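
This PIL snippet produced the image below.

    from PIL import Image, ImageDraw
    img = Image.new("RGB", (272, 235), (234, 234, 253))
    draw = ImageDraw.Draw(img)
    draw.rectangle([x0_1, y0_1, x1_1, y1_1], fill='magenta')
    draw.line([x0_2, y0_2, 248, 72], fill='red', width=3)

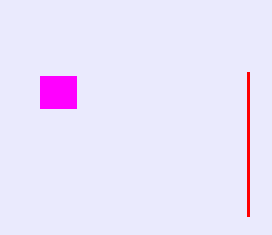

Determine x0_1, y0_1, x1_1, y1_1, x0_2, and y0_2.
x0_1 = 40, y0_1 = 76, x1_1 = 76, y1_1 = 108, x0_2 = 248, y0_2 = 216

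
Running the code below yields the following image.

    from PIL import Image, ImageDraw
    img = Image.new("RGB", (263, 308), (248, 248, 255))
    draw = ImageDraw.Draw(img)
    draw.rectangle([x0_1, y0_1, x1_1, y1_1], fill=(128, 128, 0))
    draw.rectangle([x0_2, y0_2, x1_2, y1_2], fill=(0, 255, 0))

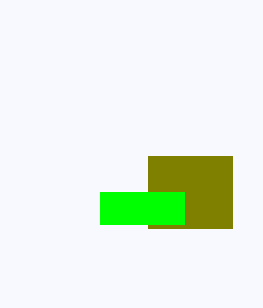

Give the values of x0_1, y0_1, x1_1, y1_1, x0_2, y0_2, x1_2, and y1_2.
x0_1 = 148
y0_1 = 156
x1_1 = 232
y1_1 = 228
x0_2 = 100
y0_2 = 192
x1_2 = 184
y1_2 = 224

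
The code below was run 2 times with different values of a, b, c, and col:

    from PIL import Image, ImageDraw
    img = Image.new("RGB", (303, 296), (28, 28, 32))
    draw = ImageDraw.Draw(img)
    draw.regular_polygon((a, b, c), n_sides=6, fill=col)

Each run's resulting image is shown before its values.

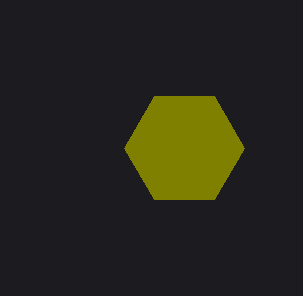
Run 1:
a = 184, b = 148, c = 60, col = 'olive'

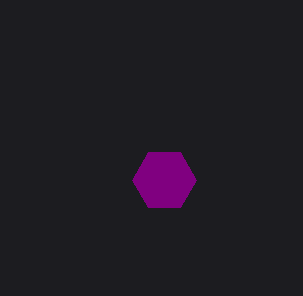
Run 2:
a = 164; b = 180; c = 32; col = 'purple'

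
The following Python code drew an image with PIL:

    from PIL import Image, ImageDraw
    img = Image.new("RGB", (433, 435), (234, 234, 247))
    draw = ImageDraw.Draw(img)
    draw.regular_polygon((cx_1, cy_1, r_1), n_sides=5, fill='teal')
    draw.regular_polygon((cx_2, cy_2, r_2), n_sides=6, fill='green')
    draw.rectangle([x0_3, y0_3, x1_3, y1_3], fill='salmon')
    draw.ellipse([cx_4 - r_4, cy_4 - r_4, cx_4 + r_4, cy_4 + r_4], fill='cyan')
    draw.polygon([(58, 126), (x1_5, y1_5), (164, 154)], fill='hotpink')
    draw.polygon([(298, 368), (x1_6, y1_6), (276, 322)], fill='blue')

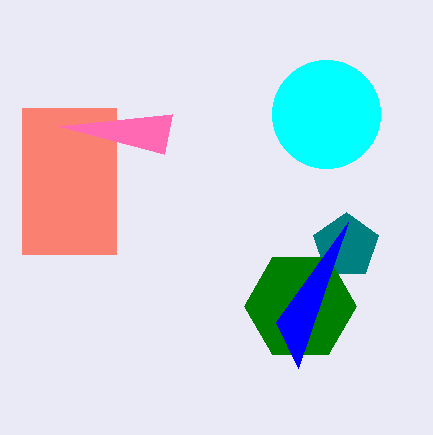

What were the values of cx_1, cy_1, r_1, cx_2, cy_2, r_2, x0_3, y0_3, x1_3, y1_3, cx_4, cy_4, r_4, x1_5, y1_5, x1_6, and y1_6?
cx_1 = 346
cy_1 = 246
r_1 = 34
cx_2 = 300
cy_2 = 306
r_2 = 56
x0_3 = 22
y0_3 = 108
x1_3 = 116
y1_3 = 254
cx_4 = 326
cy_4 = 114
r_4 = 54
x1_5 = 172
y1_5 = 114
x1_6 = 348
y1_6 = 222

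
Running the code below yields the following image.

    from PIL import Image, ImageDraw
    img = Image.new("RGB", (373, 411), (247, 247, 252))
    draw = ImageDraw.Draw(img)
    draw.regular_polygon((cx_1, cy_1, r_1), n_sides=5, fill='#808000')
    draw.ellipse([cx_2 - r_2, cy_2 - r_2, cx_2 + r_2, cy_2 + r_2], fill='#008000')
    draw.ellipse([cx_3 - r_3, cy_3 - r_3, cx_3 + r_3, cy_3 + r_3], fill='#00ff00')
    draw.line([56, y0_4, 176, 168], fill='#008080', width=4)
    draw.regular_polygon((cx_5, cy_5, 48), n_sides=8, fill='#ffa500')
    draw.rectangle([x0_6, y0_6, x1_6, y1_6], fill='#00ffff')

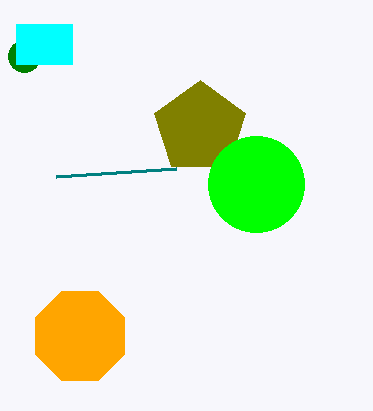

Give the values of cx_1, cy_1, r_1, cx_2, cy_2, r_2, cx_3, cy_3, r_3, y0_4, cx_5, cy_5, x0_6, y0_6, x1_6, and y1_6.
cx_1 = 200
cy_1 = 128
r_1 = 48
cx_2 = 24
cy_2 = 56
r_2 = 16
cx_3 = 256
cy_3 = 184
r_3 = 48
y0_4 = 176
cx_5 = 80
cy_5 = 336
x0_6 = 16
y0_6 = 24
x1_6 = 72
y1_6 = 64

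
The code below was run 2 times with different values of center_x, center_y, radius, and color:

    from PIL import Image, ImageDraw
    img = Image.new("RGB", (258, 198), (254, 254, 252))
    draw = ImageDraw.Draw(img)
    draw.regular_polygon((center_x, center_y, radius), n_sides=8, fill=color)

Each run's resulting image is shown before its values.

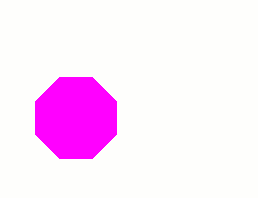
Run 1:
center_x = 76; center_y = 118; radius = 44; color = 'magenta'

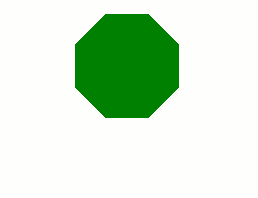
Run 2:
center_x = 127, center_y = 66, radius = 56, color = 'green'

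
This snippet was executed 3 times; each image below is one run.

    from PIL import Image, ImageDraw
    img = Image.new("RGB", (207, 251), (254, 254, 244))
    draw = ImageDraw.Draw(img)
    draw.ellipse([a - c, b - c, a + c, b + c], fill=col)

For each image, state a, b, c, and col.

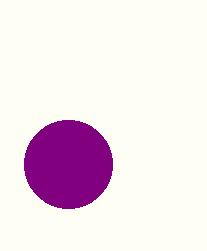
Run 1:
a = 68
b = 164
c = 44
col = 'purple'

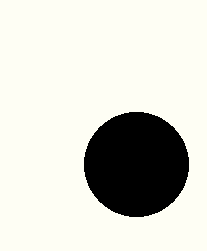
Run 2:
a = 136; b = 164; c = 52; col = 'black'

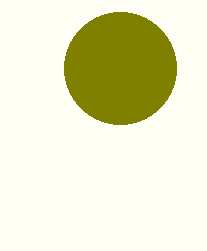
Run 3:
a = 120
b = 68
c = 56
col = 'olive'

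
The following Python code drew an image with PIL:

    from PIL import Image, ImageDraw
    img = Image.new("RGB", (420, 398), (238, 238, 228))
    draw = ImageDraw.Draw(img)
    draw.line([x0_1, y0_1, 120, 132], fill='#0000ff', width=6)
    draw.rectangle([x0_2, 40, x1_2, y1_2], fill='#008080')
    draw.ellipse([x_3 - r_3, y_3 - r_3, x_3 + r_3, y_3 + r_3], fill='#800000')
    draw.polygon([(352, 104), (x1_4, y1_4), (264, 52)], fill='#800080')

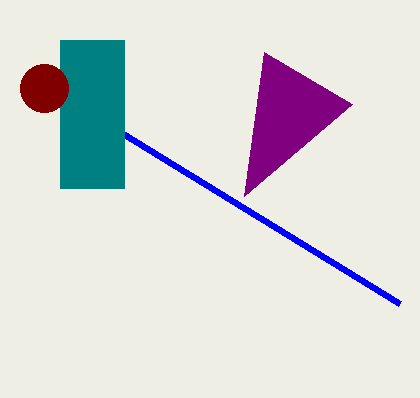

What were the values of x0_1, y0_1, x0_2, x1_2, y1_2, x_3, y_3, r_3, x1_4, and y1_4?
x0_1 = 400
y0_1 = 304
x0_2 = 60
x1_2 = 124
y1_2 = 188
x_3 = 44
y_3 = 88
r_3 = 24
x1_4 = 244
y1_4 = 196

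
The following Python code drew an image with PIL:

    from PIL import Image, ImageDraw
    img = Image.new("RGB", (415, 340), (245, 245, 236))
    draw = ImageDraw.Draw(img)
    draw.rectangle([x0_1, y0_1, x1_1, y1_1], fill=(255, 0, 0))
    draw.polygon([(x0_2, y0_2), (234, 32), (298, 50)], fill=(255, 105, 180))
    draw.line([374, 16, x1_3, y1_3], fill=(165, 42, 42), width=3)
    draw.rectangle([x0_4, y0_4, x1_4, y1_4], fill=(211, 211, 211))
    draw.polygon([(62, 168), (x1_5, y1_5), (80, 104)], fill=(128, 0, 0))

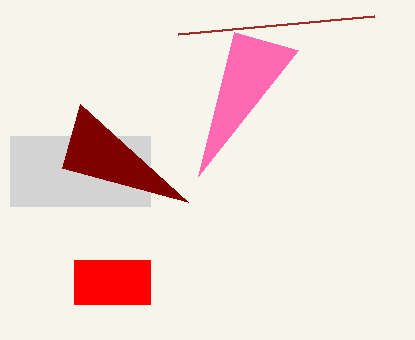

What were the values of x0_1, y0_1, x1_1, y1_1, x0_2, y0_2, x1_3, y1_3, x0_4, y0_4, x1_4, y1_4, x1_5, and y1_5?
x0_1 = 74
y0_1 = 260
x1_1 = 150
y1_1 = 304
x0_2 = 198
y0_2 = 176
x1_3 = 178
y1_3 = 34
x0_4 = 10
y0_4 = 136
x1_4 = 150
y1_4 = 206
x1_5 = 188
y1_5 = 202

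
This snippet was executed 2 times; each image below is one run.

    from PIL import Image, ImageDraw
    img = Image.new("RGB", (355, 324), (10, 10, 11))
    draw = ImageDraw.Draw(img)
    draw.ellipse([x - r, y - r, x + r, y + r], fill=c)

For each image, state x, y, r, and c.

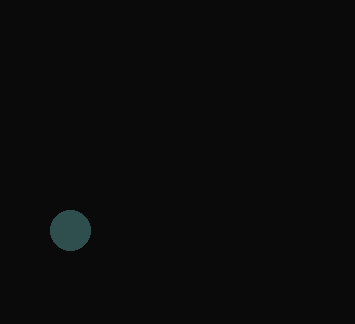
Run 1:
x = 70; y = 230; r = 20; c = 'darkslategray'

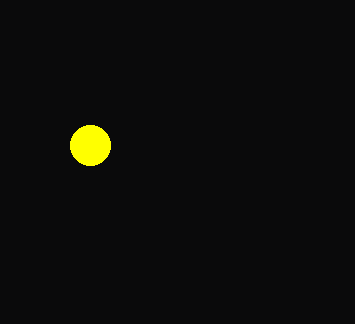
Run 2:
x = 90
y = 145
r = 20
c = 'yellow'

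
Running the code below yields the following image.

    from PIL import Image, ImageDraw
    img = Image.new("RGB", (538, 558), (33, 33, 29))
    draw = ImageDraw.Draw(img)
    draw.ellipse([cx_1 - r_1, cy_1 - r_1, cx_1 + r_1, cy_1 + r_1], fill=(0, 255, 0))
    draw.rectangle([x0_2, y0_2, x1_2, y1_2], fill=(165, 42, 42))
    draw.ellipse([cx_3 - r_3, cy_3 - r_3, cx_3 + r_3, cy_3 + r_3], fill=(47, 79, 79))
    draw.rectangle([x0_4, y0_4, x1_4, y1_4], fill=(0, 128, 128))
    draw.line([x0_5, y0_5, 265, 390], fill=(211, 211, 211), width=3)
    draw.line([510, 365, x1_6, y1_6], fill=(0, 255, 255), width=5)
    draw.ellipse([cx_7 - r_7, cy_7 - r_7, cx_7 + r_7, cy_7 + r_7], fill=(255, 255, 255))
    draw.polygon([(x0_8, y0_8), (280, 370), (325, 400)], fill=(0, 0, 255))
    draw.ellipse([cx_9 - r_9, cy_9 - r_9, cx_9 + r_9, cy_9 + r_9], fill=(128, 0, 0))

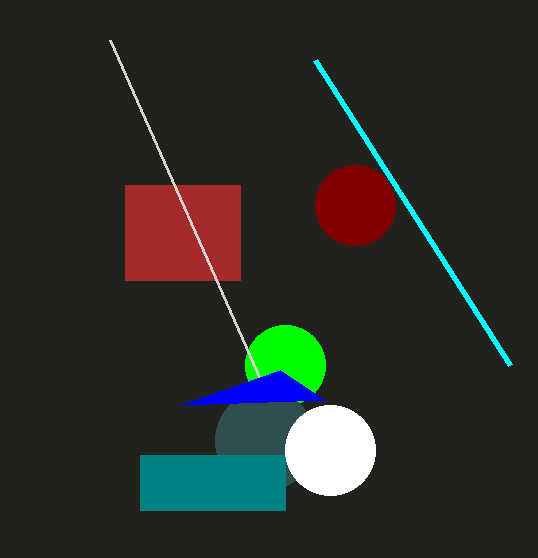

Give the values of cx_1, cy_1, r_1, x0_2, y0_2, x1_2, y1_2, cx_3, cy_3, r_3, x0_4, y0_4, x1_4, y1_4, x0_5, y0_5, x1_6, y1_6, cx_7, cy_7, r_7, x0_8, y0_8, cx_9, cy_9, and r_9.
cx_1 = 285; cy_1 = 365; r_1 = 40; x0_2 = 125; y0_2 = 185; x1_2 = 240; y1_2 = 280; cx_3 = 265; cy_3 = 440; r_3 = 50; x0_4 = 140; y0_4 = 455; x1_4 = 285; y1_4 = 510; x0_5 = 110; y0_5 = 40; x1_6 = 315; y1_6 = 60; cx_7 = 330; cy_7 = 450; r_7 = 45; x0_8 = 180; y0_8 = 405; cx_9 = 355; cy_9 = 205; r_9 = 40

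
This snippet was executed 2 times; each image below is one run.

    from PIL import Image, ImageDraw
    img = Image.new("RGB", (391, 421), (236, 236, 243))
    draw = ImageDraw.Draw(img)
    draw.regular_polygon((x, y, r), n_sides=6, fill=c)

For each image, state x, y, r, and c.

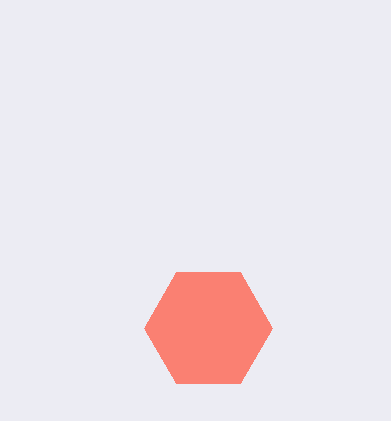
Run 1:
x = 208
y = 328
r = 64
c = 'salmon'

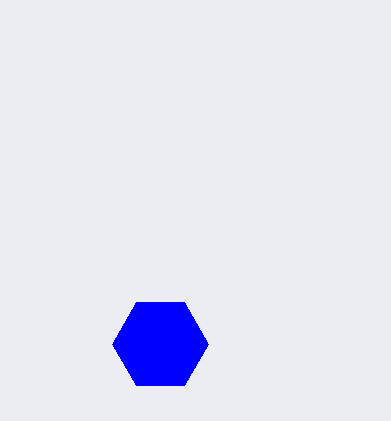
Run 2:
x = 160
y = 344
r = 48
c = 'blue'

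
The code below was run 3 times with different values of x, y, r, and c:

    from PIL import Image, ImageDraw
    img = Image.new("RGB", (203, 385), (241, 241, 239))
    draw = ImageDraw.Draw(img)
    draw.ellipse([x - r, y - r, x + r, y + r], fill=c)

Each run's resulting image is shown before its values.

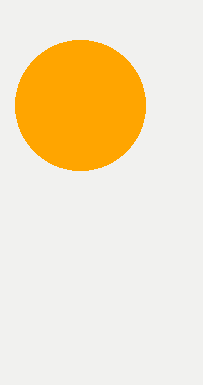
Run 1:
x = 80; y = 105; r = 65; c = 'orange'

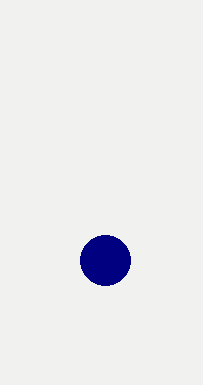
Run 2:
x = 105
y = 260
r = 25
c = 'navy'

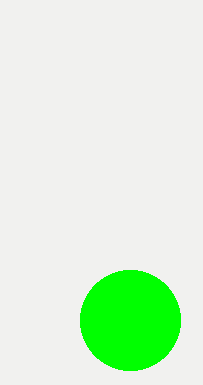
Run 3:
x = 130; y = 320; r = 50; c = 'lime'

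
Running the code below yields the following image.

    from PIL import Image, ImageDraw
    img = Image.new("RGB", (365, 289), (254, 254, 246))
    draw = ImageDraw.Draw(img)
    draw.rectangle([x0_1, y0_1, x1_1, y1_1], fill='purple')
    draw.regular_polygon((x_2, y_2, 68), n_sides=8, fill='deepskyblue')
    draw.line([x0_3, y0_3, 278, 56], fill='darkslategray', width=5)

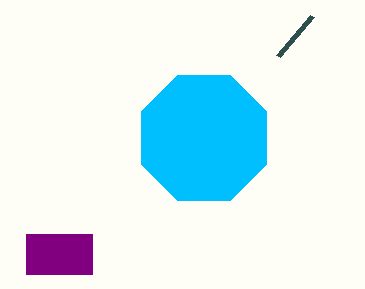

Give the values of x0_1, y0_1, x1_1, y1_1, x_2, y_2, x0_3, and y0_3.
x0_1 = 26; y0_1 = 234; x1_1 = 92; y1_1 = 274; x_2 = 204; y_2 = 138; x0_3 = 312; y0_3 = 16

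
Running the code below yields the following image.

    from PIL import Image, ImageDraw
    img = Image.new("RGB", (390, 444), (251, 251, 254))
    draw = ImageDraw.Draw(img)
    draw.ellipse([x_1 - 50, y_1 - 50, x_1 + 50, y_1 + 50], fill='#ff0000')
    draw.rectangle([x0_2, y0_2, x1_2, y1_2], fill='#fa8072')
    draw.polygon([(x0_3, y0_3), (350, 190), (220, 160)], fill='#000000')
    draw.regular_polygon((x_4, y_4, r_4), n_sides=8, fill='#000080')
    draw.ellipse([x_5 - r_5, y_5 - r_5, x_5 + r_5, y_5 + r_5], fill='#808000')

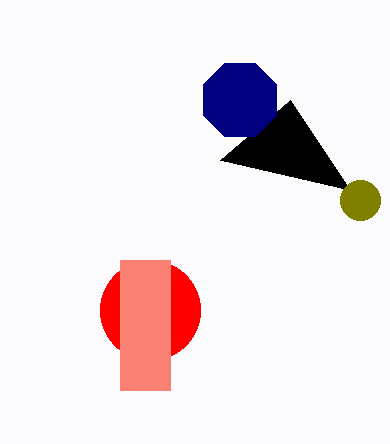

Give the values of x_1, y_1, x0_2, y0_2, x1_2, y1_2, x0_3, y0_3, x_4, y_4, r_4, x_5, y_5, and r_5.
x_1 = 150
y_1 = 310
x0_2 = 120
y0_2 = 260
x1_2 = 170
y1_2 = 390
x0_3 = 290
y0_3 = 100
x_4 = 240
y_4 = 100
r_4 = 40
x_5 = 360
y_5 = 200
r_5 = 20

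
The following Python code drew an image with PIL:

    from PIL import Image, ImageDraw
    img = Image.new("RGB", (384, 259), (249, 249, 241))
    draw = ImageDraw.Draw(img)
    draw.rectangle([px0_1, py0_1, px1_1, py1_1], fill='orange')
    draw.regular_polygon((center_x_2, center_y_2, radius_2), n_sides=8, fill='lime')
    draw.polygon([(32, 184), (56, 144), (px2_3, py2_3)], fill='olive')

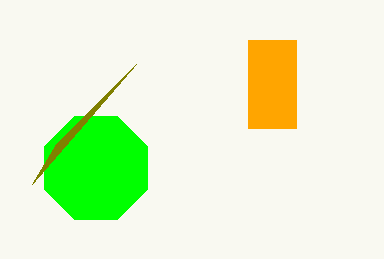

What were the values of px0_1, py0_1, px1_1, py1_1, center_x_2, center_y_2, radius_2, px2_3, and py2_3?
px0_1 = 248, py0_1 = 40, px1_1 = 296, py1_1 = 128, center_x_2 = 96, center_y_2 = 168, radius_2 = 56, px2_3 = 136, py2_3 = 64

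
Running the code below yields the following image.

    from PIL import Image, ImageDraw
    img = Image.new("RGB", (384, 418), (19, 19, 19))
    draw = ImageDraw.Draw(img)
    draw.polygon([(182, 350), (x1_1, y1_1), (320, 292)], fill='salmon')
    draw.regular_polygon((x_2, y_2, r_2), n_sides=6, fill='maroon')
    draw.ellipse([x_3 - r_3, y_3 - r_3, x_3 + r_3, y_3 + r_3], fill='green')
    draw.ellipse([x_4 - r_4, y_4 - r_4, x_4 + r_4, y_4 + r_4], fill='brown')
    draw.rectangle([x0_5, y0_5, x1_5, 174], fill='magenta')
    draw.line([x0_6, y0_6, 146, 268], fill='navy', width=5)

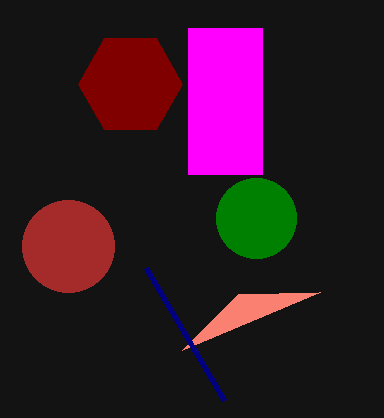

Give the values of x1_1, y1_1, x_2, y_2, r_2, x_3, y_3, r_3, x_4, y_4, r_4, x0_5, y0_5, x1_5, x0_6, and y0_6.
x1_1 = 238; y1_1 = 294; x_2 = 130; y_2 = 84; r_2 = 52; x_3 = 256; y_3 = 218; r_3 = 40; x_4 = 68; y_4 = 246; r_4 = 46; x0_5 = 188; y0_5 = 28; x1_5 = 262; x0_6 = 224; y0_6 = 400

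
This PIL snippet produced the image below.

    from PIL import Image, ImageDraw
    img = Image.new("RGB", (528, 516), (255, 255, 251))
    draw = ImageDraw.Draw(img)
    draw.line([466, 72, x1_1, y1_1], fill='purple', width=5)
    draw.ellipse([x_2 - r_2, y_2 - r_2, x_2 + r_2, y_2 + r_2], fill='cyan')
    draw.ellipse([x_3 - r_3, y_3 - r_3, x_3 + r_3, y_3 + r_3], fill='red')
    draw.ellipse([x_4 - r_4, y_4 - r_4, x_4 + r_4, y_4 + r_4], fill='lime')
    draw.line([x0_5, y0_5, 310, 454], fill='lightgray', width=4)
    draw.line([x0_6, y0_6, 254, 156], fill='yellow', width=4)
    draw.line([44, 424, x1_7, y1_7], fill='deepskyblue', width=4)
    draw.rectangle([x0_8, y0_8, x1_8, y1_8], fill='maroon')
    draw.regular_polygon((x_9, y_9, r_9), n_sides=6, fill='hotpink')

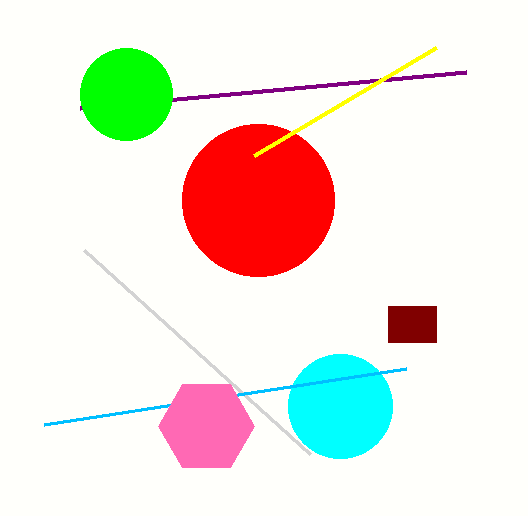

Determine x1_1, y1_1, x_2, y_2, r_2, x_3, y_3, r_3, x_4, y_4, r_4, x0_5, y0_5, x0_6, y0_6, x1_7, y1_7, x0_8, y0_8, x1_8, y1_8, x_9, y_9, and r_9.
x1_1 = 80, y1_1 = 108, x_2 = 340, y_2 = 406, r_2 = 52, x_3 = 258, y_3 = 200, r_3 = 76, x_4 = 126, y_4 = 94, r_4 = 46, x0_5 = 84, y0_5 = 250, x0_6 = 436, y0_6 = 48, x1_7 = 406, y1_7 = 368, x0_8 = 388, y0_8 = 306, x1_8 = 436, y1_8 = 342, x_9 = 206, y_9 = 426, r_9 = 48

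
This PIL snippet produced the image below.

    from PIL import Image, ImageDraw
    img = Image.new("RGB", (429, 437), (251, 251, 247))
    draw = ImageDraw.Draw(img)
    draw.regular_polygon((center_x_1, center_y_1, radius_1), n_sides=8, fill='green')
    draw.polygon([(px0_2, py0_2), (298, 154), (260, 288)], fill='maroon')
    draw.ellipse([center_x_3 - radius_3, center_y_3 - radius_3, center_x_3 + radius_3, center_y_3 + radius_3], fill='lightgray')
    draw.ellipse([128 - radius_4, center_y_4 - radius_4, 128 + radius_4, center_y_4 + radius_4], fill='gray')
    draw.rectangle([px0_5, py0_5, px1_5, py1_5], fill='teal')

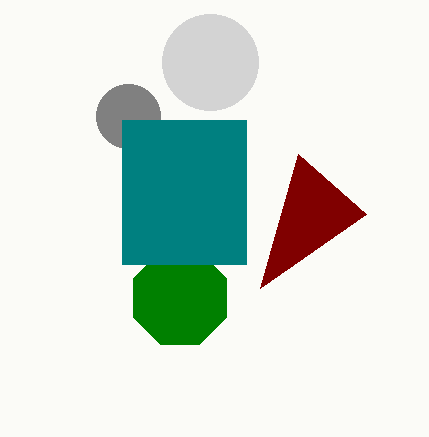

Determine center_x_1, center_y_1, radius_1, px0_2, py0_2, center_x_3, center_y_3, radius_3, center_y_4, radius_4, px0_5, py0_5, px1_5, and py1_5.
center_x_1 = 180, center_y_1 = 298, radius_1 = 50, px0_2 = 366, py0_2 = 214, center_x_3 = 210, center_y_3 = 62, radius_3 = 48, center_y_4 = 116, radius_4 = 32, px0_5 = 122, py0_5 = 120, px1_5 = 246, py1_5 = 264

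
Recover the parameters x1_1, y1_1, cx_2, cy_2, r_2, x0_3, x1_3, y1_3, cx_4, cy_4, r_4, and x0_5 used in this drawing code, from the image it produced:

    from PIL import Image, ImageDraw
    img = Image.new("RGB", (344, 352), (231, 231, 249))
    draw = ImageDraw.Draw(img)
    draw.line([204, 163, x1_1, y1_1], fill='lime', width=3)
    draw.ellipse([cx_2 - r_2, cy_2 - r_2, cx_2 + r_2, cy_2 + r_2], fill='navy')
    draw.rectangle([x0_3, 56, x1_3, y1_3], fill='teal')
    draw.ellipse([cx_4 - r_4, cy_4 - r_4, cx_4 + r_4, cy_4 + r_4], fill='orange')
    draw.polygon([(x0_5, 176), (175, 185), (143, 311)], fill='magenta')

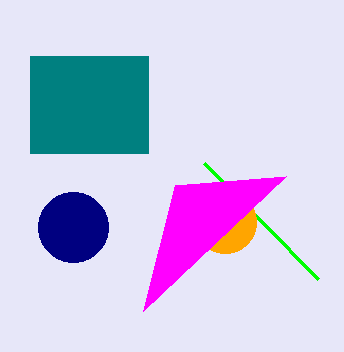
x1_1 = 318, y1_1 = 279, cx_2 = 73, cy_2 = 227, r_2 = 35, x0_3 = 30, x1_3 = 148, y1_3 = 153, cx_4 = 225, cy_4 = 222, r_4 = 31, x0_5 = 286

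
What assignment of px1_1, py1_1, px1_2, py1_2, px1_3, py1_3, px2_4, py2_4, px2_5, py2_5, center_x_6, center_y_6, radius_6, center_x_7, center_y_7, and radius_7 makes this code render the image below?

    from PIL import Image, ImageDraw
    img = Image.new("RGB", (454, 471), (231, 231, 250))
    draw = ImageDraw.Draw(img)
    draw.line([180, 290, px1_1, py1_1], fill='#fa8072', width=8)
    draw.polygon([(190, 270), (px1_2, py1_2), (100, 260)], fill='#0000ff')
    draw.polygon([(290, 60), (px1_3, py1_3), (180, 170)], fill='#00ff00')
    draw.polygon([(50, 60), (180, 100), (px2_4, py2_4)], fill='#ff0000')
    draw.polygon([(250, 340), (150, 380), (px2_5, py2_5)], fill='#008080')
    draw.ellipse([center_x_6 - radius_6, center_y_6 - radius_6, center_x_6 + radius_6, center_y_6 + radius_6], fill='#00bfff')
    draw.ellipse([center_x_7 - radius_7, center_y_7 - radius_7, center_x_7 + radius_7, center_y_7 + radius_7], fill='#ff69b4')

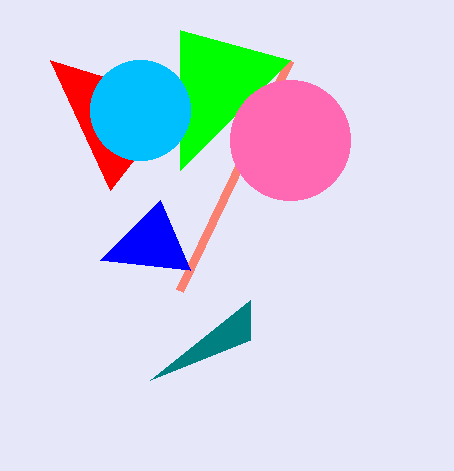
px1_1 = 290; py1_1 = 60; px1_2 = 160; py1_2 = 200; px1_3 = 180; py1_3 = 30; px2_4 = 110; py2_4 = 190; px2_5 = 250; py2_5 = 300; center_x_6 = 140; center_y_6 = 110; radius_6 = 50; center_x_7 = 290; center_y_7 = 140; radius_7 = 60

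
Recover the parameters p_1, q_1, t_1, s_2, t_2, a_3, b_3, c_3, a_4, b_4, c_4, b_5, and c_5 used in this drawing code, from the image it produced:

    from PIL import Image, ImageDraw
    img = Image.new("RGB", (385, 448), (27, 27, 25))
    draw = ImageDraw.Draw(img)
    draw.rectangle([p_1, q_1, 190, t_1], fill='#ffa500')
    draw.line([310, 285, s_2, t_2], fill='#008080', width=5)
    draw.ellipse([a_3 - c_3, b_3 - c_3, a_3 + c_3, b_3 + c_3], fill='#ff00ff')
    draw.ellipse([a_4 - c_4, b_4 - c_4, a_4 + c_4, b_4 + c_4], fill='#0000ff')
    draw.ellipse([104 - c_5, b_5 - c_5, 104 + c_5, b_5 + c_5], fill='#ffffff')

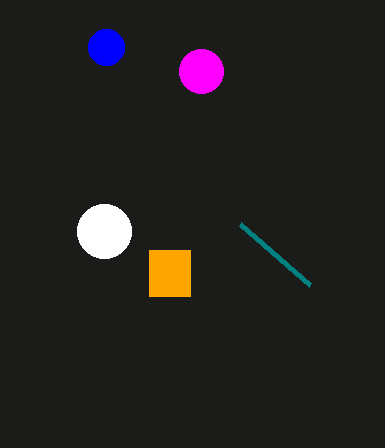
p_1 = 149; q_1 = 250; t_1 = 296; s_2 = 240; t_2 = 224; a_3 = 201; b_3 = 71; c_3 = 22; a_4 = 106; b_4 = 47; c_4 = 18; b_5 = 231; c_5 = 27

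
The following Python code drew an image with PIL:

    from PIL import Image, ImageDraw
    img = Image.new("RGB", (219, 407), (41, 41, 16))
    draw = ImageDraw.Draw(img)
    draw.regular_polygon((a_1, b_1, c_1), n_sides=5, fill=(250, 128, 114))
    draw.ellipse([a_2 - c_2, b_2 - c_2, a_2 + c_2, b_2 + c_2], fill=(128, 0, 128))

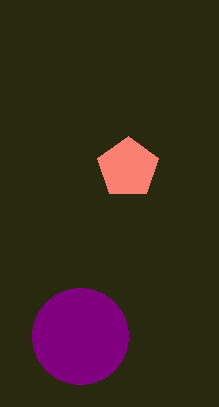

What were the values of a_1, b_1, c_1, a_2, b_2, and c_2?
a_1 = 128
b_1 = 168
c_1 = 32
a_2 = 80
b_2 = 336
c_2 = 48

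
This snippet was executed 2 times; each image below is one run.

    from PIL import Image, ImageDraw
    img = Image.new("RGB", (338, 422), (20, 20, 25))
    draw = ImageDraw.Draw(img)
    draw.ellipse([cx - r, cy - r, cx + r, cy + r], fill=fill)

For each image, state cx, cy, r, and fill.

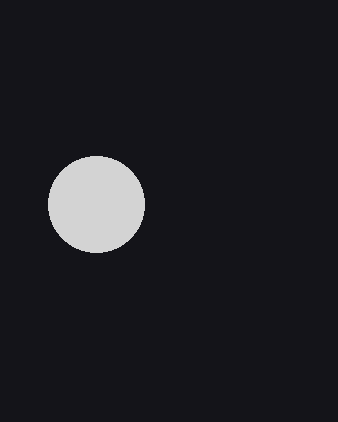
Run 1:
cx = 96; cy = 204; r = 48; fill = 'lightgray'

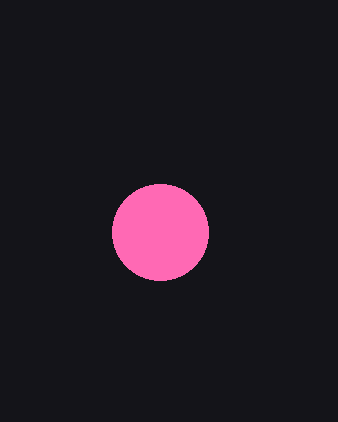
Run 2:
cx = 160
cy = 232
r = 48
fill = 'hotpink'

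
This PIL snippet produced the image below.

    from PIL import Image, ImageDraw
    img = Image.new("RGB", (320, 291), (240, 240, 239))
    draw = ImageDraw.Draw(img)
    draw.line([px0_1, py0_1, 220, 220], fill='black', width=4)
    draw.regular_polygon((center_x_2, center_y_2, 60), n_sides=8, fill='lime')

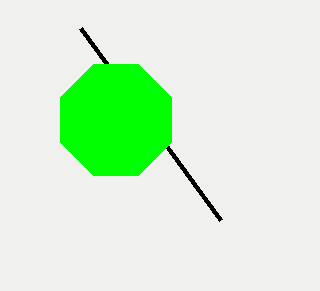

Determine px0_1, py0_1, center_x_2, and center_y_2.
px0_1 = 80, py0_1 = 28, center_x_2 = 116, center_y_2 = 120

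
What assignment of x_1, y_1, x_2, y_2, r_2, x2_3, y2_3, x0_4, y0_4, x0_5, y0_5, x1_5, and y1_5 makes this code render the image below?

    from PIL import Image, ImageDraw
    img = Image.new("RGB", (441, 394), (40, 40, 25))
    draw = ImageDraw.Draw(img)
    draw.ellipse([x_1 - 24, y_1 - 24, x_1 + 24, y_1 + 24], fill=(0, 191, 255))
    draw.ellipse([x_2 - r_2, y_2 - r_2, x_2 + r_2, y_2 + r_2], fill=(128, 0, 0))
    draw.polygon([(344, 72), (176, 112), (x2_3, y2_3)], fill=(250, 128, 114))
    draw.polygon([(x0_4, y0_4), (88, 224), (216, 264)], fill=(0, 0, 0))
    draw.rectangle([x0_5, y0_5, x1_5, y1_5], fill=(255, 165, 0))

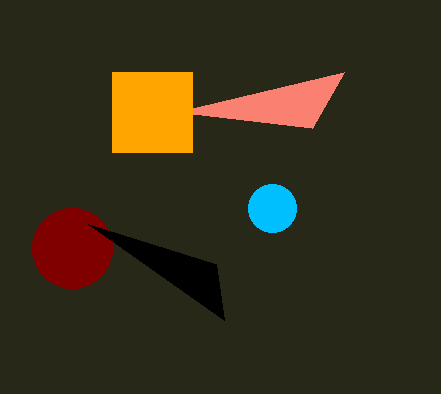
x_1 = 272; y_1 = 208; x_2 = 72; y_2 = 248; r_2 = 40; x2_3 = 312; y2_3 = 128; x0_4 = 224; y0_4 = 320; x0_5 = 112; y0_5 = 72; x1_5 = 192; y1_5 = 152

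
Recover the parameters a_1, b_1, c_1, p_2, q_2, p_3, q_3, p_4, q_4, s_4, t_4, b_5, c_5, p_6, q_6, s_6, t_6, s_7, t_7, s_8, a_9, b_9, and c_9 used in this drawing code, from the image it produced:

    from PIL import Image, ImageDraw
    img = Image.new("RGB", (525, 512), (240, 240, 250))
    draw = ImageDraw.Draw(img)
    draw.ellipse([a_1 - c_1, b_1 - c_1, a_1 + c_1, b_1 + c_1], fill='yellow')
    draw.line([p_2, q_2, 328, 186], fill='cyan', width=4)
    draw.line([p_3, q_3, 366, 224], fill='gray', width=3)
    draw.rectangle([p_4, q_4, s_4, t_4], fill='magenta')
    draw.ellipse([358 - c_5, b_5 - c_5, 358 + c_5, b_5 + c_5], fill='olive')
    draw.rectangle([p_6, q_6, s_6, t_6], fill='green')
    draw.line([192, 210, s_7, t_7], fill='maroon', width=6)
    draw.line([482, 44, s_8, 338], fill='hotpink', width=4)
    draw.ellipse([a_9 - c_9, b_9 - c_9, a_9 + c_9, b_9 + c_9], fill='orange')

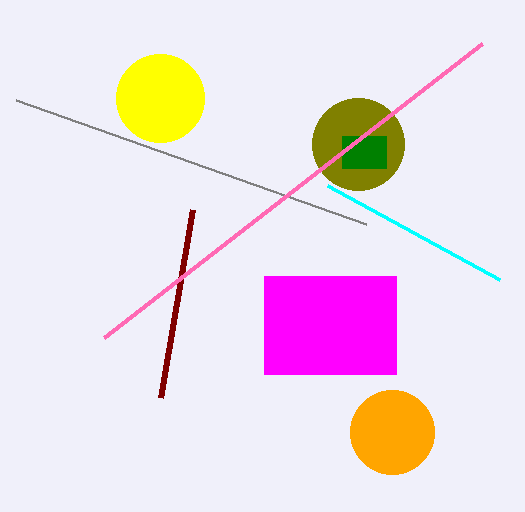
a_1 = 160
b_1 = 98
c_1 = 44
p_2 = 500
q_2 = 280
p_3 = 16
q_3 = 100
p_4 = 264
q_4 = 276
s_4 = 396
t_4 = 374
b_5 = 144
c_5 = 46
p_6 = 342
q_6 = 136
s_6 = 386
t_6 = 168
s_7 = 160
t_7 = 398
s_8 = 104
a_9 = 392
b_9 = 432
c_9 = 42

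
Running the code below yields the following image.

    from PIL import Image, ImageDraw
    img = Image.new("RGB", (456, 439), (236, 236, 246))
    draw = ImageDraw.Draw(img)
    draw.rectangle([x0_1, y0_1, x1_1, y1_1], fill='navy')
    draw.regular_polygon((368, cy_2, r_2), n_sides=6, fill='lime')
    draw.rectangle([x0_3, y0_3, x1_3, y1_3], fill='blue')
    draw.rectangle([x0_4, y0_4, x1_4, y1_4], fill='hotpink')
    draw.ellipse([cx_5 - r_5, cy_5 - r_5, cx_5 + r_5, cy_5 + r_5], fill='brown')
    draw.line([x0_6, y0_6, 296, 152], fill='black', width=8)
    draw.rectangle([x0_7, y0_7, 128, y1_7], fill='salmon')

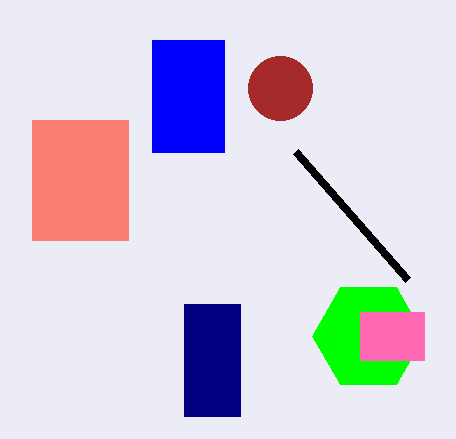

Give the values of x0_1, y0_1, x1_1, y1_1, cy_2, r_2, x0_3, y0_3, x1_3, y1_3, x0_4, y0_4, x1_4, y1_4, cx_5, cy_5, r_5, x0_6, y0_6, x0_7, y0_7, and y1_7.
x0_1 = 184; y0_1 = 304; x1_1 = 240; y1_1 = 416; cy_2 = 336; r_2 = 56; x0_3 = 152; y0_3 = 40; x1_3 = 224; y1_3 = 152; x0_4 = 360; y0_4 = 312; x1_4 = 424; y1_4 = 360; cx_5 = 280; cy_5 = 88; r_5 = 32; x0_6 = 408; y0_6 = 280; x0_7 = 32; y0_7 = 120; y1_7 = 240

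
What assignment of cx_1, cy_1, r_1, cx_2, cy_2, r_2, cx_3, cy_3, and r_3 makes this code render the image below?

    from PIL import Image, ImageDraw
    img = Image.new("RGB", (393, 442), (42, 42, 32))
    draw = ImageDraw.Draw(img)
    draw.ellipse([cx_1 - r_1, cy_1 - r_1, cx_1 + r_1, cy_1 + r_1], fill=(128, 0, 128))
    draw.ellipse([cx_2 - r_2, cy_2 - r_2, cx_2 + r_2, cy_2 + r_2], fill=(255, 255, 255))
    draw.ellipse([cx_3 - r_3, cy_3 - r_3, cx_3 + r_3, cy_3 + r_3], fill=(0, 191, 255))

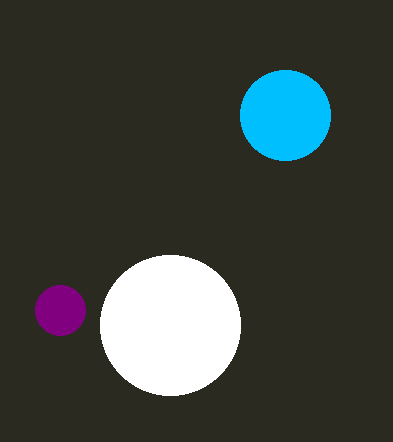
cx_1 = 60; cy_1 = 310; r_1 = 25; cx_2 = 170; cy_2 = 325; r_2 = 70; cx_3 = 285; cy_3 = 115; r_3 = 45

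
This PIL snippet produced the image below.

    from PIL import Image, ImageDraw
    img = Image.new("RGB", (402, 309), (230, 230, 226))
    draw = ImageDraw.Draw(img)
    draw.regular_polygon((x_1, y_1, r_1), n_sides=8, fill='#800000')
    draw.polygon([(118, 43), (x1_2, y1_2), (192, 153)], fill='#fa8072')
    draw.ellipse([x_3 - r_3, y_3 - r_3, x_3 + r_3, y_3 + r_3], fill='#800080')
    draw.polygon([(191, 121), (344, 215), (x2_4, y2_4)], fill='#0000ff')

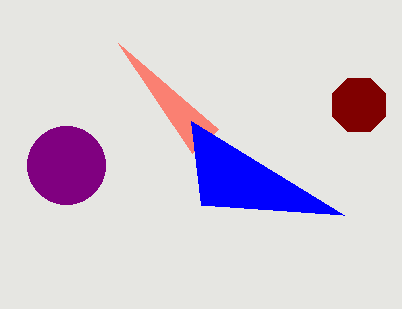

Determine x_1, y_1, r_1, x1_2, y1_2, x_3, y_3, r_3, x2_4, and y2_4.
x_1 = 359; y_1 = 105; r_1 = 29; x1_2 = 218; y1_2 = 129; x_3 = 66; y_3 = 165; r_3 = 39; x2_4 = 201; y2_4 = 205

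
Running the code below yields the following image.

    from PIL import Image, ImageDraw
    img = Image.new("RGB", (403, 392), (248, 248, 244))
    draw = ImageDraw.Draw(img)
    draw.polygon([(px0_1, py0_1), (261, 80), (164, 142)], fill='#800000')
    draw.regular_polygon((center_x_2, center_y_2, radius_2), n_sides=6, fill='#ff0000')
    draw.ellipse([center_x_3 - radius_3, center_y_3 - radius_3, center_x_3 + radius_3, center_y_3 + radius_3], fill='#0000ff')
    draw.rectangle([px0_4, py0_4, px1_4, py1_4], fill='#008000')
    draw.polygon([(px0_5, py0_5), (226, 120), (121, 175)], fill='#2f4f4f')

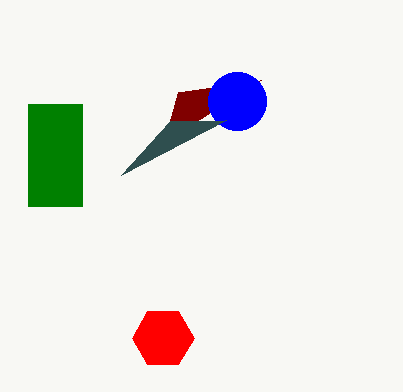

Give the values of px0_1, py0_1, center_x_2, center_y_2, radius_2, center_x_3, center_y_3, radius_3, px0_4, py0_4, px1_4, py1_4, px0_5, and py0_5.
px0_1 = 178
py0_1 = 92
center_x_2 = 163
center_y_2 = 338
radius_2 = 31
center_x_3 = 237
center_y_3 = 101
radius_3 = 29
px0_4 = 28
py0_4 = 104
px1_4 = 82
py1_4 = 206
px0_5 = 170
py0_5 = 121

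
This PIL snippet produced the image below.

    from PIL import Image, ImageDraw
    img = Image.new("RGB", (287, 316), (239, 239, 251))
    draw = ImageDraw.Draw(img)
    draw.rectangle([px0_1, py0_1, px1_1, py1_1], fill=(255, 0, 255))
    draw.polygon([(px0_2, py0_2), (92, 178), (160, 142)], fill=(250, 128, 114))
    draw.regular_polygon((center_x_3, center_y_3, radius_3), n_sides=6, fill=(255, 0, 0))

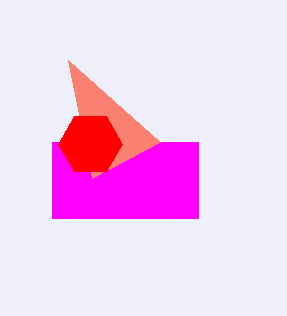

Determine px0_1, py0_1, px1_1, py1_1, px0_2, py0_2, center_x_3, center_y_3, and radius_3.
px0_1 = 52
py0_1 = 142
px1_1 = 198
py1_1 = 218
px0_2 = 68
py0_2 = 60
center_x_3 = 90
center_y_3 = 144
radius_3 = 32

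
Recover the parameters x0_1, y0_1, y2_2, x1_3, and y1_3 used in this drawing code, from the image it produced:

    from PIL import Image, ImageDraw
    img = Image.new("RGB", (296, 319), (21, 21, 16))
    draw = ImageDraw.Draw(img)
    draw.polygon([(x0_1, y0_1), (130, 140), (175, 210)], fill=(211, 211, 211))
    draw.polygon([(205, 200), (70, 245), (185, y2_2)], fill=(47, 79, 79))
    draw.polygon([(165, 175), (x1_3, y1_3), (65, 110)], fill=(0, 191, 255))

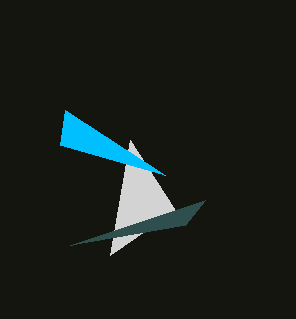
x0_1 = 110; y0_1 = 255; y2_2 = 225; x1_3 = 60; y1_3 = 145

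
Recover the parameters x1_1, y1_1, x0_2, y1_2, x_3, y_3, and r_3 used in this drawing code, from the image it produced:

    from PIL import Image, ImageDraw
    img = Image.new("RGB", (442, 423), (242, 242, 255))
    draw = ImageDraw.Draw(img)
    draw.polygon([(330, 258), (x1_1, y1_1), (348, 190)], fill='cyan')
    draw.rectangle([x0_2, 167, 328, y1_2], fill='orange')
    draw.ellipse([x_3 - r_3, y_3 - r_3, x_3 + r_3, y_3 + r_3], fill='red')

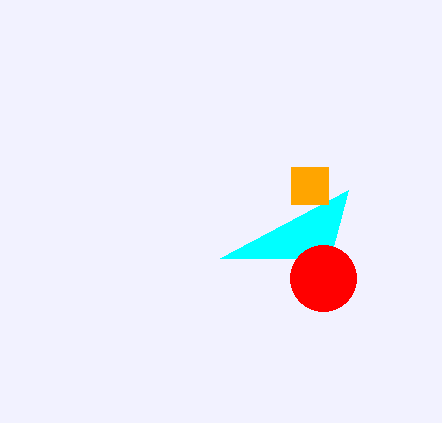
x1_1 = 220; y1_1 = 258; x0_2 = 291; y1_2 = 204; x_3 = 323; y_3 = 278; r_3 = 33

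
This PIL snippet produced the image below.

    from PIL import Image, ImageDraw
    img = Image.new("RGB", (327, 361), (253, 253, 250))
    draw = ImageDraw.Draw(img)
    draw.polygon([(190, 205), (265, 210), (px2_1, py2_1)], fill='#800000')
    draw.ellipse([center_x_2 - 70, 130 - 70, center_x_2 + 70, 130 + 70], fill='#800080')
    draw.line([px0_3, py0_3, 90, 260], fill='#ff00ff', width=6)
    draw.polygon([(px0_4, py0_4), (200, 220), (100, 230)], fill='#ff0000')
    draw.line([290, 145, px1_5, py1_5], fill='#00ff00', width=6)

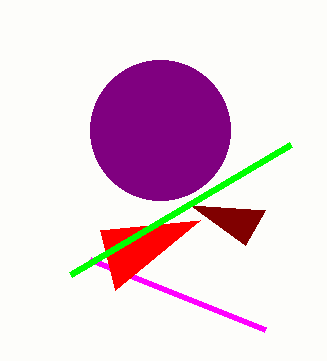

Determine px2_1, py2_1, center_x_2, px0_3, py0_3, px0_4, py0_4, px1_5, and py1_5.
px2_1 = 245
py2_1 = 245
center_x_2 = 160
px0_3 = 265
py0_3 = 330
px0_4 = 115
py0_4 = 290
px1_5 = 70
py1_5 = 275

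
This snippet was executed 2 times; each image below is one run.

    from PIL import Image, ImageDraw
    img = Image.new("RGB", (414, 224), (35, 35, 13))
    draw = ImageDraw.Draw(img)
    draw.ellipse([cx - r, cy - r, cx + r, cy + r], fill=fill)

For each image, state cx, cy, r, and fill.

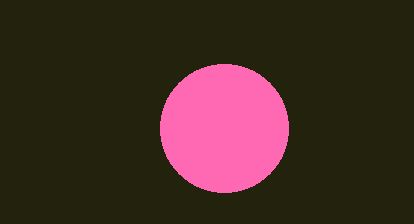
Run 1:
cx = 224
cy = 128
r = 64
fill = 'hotpink'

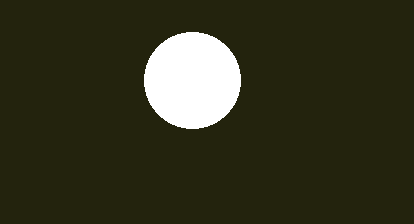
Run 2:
cx = 192, cy = 80, r = 48, fill = 'white'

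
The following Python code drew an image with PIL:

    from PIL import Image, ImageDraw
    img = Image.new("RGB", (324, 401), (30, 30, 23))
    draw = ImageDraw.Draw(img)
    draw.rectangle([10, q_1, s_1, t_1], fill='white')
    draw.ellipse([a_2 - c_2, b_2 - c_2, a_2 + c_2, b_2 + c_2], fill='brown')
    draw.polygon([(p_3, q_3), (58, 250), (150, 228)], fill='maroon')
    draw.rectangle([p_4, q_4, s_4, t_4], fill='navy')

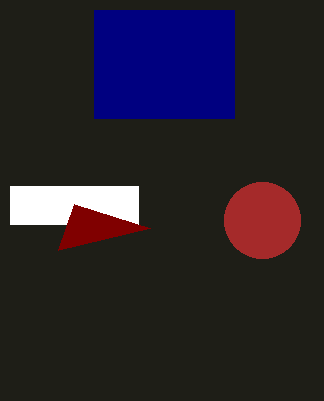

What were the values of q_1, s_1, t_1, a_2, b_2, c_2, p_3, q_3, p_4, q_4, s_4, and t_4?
q_1 = 186, s_1 = 138, t_1 = 224, a_2 = 262, b_2 = 220, c_2 = 38, p_3 = 74, q_3 = 204, p_4 = 94, q_4 = 10, s_4 = 234, t_4 = 118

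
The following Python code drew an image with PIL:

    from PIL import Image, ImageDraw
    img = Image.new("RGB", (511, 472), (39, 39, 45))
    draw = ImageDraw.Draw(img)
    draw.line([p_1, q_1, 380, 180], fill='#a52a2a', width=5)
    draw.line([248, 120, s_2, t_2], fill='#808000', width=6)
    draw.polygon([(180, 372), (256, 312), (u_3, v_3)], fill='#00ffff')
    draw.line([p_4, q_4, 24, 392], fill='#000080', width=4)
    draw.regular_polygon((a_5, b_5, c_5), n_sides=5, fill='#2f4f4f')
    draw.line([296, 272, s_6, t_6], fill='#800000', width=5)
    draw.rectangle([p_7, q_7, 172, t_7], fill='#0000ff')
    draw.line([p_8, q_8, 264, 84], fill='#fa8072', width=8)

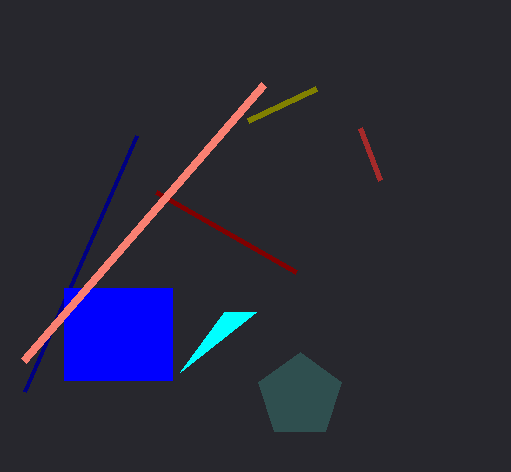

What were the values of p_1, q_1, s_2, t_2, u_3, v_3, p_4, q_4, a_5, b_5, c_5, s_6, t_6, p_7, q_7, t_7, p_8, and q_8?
p_1 = 360, q_1 = 128, s_2 = 316, t_2 = 88, u_3 = 224, v_3 = 312, p_4 = 136, q_4 = 136, a_5 = 300, b_5 = 396, c_5 = 44, s_6 = 156, t_6 = 192, p_7 = 64, q_7 = 288, t_7 = 380, p_8 = 24, q_8 = 360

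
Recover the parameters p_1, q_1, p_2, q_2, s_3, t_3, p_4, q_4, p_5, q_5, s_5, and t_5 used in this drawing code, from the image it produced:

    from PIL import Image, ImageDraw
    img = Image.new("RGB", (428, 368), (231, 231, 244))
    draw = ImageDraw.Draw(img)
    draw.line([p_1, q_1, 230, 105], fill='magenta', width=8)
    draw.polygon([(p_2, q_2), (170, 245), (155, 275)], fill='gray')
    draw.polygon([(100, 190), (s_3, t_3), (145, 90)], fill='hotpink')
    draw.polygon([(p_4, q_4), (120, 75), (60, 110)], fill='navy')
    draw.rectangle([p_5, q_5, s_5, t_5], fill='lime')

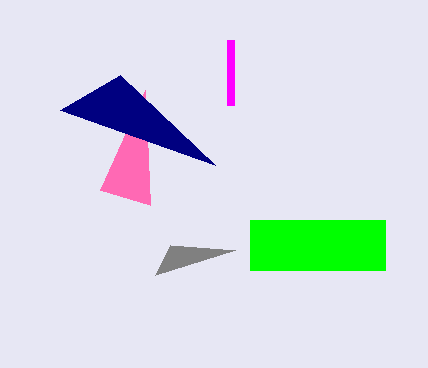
p_1 = 230
q_1 = 40
p_2 = 235
q_2 = 250
s_3 = 150
t_3 = 205
p_4 = 215
q_4 = 165
p_5 = 250
q_5 = 220
s_5 = 385
t_5 = 270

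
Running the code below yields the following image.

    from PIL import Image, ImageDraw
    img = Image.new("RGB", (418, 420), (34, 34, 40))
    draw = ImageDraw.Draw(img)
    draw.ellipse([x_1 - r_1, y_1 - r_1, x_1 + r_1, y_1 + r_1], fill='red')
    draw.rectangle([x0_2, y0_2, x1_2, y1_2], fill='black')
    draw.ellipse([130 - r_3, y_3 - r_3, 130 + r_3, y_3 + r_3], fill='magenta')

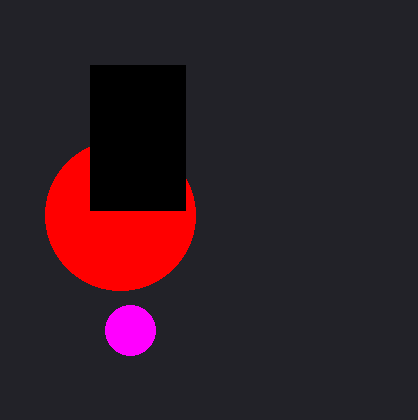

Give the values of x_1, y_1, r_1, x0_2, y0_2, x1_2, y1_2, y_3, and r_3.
x_1 = 120
y_1 = 215
r_1 = 75
x0_2 = 90
y0_2 = 65
x1_2 = 185
y1_2 = 210
y_3 = 330
r_3 = 25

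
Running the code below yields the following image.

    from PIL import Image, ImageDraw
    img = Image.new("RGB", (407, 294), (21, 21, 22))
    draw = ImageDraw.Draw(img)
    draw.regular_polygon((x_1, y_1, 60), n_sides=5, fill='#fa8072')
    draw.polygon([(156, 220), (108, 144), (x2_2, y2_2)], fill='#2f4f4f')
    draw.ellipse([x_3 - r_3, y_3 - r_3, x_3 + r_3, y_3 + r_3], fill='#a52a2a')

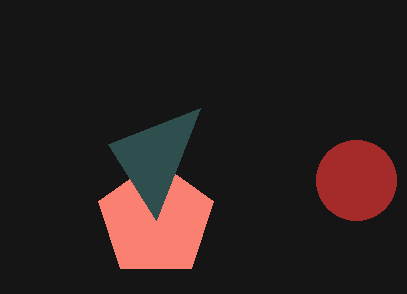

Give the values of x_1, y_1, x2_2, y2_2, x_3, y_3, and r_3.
x_1 = 156; y_1 = 220; x2_2 = 200; y2_2 = 108; x_3 = 356; y_3 = 180; r_3 = 40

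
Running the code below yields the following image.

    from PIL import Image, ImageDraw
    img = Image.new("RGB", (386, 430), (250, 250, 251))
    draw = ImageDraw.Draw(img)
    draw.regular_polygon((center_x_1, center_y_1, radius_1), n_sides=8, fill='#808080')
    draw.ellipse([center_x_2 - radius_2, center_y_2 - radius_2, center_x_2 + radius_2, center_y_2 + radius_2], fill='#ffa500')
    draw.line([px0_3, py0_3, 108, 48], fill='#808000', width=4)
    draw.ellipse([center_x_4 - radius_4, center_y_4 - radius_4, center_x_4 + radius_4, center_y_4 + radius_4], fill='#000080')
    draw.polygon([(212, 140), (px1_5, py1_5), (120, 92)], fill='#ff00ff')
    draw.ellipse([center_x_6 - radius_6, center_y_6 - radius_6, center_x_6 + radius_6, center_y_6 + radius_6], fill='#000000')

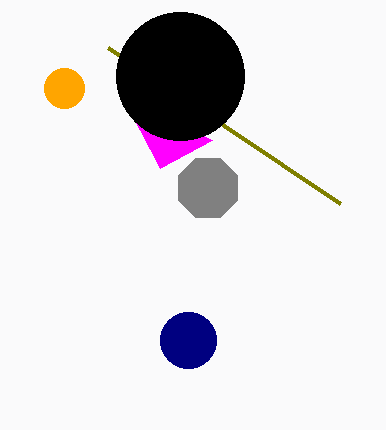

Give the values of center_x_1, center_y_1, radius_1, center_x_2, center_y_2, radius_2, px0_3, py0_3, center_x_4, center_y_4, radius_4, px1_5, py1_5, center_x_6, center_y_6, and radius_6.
center_x_1 = 208; center_y_1 = 188; radius_1 = 32; center_x_2 = 64; center_y_2 = 88; radius_2 = 20; px0_3 = 340; py0_3 = 204; center_x_4 = 188; center_y_4 = 340; radius_4 = 28; px1_5 = 160; py1_5 = 168; center_x_6 = 180; center_y_6 = 76; radius_6 = 64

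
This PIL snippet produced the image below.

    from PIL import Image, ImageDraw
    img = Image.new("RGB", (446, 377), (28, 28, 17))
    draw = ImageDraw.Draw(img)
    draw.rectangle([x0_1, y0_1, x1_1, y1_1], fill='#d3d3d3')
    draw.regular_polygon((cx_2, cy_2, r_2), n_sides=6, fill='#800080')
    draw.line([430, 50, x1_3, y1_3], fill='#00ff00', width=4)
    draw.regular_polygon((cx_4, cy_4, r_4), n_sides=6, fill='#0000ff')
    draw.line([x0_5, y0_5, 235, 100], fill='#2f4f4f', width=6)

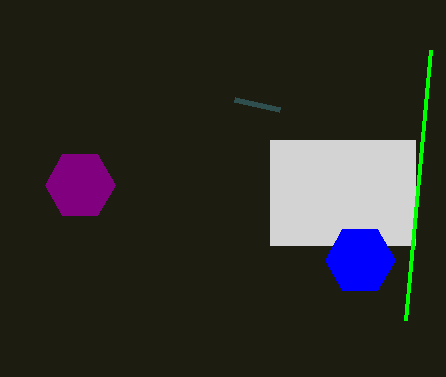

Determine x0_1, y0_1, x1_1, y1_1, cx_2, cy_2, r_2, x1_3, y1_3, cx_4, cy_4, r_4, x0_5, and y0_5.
x0_1 = 270, y0_1 = 140, x1_1 = 415, y1_1 = 245, cx_2 = 80, cy_2 = 185, r_2 = 35, x1_3 = 405, y1_3 = 320, cx_4 = 360, cy_4 = 260, r_4 = 35, x0_5 = 280, y0_5 = 110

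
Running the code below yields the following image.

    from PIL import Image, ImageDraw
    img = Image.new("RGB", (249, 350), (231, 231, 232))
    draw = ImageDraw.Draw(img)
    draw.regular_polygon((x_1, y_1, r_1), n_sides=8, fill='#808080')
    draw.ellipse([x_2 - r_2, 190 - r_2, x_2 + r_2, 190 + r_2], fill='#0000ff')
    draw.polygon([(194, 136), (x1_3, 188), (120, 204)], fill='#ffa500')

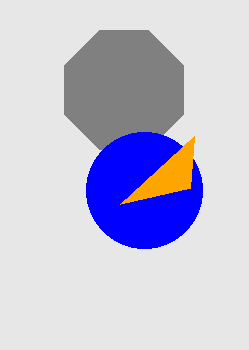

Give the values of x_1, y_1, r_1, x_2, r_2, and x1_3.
x_1 = 124, y_1 = 90, r_1 = 64, x_2 = 144, r_2 = 58, x1_3 = 190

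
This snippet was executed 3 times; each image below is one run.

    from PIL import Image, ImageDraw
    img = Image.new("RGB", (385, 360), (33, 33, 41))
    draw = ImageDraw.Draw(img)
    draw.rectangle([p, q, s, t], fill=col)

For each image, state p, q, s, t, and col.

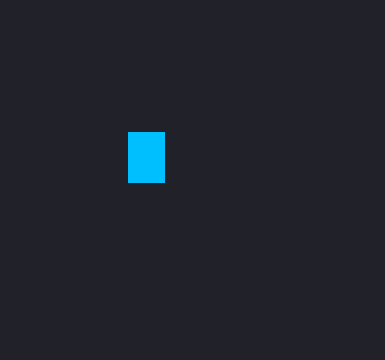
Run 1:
p = 128; q = 132; s = 164; t = 182; col = 'deepskyblue'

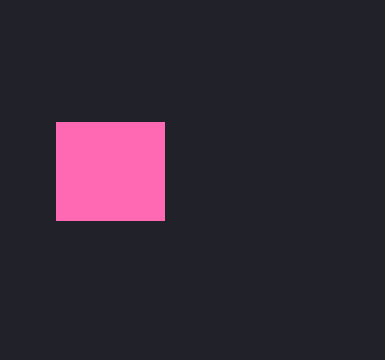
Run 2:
p = 56; q = 122; s = 164; t = 220; col = 'hotpink'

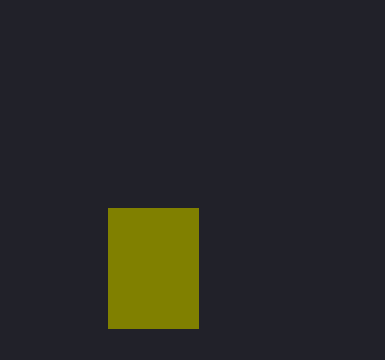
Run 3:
p = 108
q = 208
s = 198
t = 328
col = 'olive'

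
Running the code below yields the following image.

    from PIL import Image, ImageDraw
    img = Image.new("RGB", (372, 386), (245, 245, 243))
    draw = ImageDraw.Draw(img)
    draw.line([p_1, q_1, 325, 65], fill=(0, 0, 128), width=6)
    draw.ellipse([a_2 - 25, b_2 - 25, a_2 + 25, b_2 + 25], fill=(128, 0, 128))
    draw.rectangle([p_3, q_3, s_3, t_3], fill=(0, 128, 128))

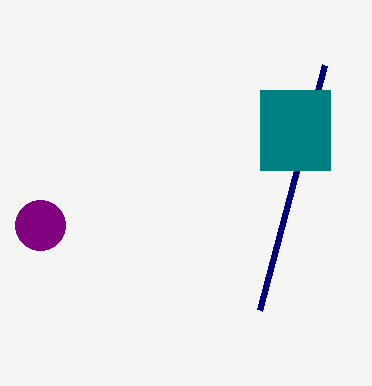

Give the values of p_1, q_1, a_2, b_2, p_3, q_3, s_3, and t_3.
p_1 = 260; q_1 = 310; a_2 = 40; b_2 = 225; p_3 = 260; q_3 = 90; s_3 = 330; t_3 = 170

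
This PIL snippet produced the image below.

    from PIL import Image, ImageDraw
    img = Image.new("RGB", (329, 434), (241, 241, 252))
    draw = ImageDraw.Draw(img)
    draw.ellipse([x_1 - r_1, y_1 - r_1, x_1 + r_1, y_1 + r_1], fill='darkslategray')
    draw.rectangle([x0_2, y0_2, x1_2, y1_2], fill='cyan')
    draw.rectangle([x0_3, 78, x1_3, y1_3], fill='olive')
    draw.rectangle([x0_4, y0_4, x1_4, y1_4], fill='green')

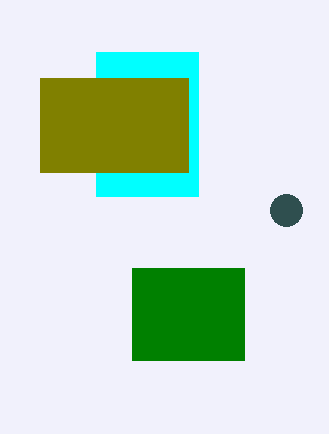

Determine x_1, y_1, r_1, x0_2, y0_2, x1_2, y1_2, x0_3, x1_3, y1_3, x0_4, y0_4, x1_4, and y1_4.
x_1 = 286; y_1 = 210; r_1 = 16; x0_2 = 96; y0_2 = 52; x1_2 = 198; y1_2 = 196; x0_3 = 40; x1_3 = 188; y1_3 = 172; x0_4 = 132; y0_4 = 268; x1_4 = 244; y1_4 = 360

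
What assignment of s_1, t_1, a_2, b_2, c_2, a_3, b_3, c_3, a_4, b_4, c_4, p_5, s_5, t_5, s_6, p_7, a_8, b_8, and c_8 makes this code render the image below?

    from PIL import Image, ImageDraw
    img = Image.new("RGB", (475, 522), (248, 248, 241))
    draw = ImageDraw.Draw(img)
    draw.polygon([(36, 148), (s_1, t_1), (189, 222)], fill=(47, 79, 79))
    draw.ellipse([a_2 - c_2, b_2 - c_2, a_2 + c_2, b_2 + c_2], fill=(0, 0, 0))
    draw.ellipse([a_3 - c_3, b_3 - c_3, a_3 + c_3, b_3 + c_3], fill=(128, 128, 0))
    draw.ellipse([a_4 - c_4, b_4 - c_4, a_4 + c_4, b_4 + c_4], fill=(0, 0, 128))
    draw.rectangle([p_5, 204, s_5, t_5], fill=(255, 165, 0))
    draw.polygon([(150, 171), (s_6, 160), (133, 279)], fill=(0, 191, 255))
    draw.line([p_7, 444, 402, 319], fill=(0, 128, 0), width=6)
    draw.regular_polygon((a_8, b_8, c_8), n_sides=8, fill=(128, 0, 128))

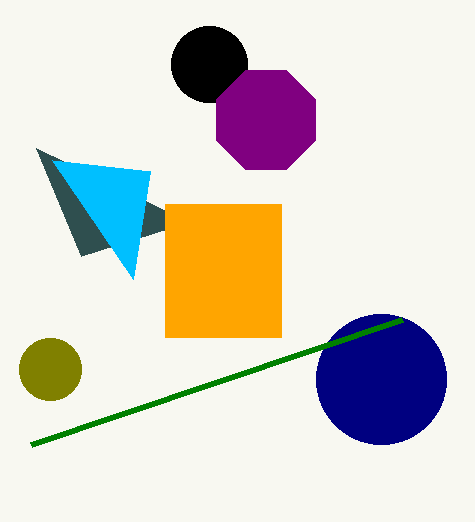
s_1 = 81
t_1 = 256
a_2 = 209
b_2 = 64
c_2 = 38
a_3 = 50
b_3 = 369
c_3 = 31
a_4 = 381
b_4 = 379
c_4 = 65
p_5 = 165
s_5 = 281
t_5 = 337
s_6 = 52
p_7 = 31
a_8 = 266
b_8 = 120
c_8 = 54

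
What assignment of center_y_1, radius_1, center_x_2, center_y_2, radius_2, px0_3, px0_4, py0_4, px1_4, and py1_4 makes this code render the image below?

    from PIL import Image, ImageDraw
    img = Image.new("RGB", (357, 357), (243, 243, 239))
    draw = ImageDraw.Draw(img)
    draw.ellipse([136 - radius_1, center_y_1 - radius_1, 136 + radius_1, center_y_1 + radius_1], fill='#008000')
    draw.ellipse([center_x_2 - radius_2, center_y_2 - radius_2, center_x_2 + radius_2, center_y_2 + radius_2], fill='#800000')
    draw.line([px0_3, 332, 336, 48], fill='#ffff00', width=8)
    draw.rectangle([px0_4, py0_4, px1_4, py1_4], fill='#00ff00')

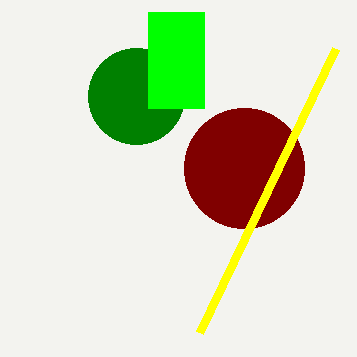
center_y_1 = 96, radius_1 = 48, center_x_2 = 244, center_y_2 = 168, radius_2 = 60, px0_3 = 200, px0_4 = 148, py0_4 = 12, px1_4 = 204, py1_4 = 108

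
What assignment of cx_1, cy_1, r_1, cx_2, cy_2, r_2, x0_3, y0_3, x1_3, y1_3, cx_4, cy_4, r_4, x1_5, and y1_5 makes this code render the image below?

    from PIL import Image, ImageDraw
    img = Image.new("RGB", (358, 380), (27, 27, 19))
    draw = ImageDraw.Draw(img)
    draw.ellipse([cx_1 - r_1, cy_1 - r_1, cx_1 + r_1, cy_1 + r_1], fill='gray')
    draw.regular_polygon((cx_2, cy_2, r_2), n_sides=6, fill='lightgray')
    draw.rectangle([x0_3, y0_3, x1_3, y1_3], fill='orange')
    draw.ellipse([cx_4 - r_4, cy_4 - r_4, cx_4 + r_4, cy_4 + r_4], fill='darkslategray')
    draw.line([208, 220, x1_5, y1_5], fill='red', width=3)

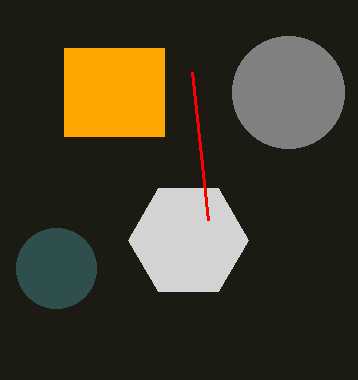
cx_1 = 288, cy_1 = 92, r_1 = 56, cx_2 = 188, cy_2 = 240, r_2 = 60, x0_3 = 64, y0_3 = 48, x1_3 = 164, y1_3 = 136, cx_4 = 56, cy_4 = 268, r_4 = 40, x1_5 = 192, y1_5 = 72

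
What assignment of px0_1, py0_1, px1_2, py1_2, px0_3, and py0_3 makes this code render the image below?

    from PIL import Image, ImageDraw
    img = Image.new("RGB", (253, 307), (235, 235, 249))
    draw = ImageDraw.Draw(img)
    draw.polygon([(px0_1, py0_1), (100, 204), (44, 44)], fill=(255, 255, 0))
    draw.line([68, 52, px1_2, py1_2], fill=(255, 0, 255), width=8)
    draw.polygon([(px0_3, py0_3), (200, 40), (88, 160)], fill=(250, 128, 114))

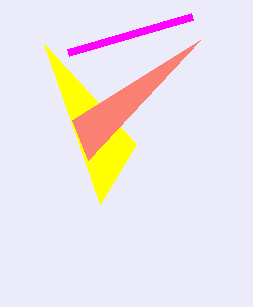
px0_1 = 136
py0_1 = 144
px1_2 = 192
py1_2 = 16
px0_3 = 72
py0_3 = 120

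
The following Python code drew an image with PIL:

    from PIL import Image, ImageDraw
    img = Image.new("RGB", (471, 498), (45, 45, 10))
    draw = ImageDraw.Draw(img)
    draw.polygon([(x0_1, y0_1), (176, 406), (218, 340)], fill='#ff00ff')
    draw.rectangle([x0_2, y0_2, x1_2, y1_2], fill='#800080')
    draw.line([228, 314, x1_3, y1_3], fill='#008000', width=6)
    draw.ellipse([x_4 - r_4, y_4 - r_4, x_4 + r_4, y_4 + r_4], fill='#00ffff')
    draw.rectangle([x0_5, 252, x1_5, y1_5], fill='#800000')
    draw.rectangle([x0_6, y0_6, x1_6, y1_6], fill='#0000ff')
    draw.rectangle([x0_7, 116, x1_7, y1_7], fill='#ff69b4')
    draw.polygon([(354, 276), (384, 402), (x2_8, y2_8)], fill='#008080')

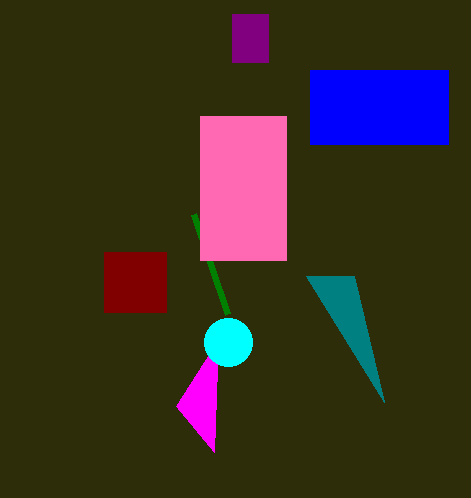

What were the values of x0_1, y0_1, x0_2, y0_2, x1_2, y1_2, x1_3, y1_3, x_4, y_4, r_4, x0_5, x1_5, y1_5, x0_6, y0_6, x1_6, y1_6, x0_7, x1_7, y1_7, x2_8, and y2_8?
x0_1 = 214; y0_1 = 452; x0_2 = 232; y0_2 = 14; x1_2 = 268; y1_2 = 62; x1_3 = 194; y1_3 = 214; x_4 = 228; y_4 = 342; r_4 = 24; x0_5 = 104; x1_5 = 166; y1_5 = 312; x0_6 = 310; y0_6 = 70; x1_6 = 448; y1_6 = 144; x0_7 = 200; x1_7 = 286; y1_7 = 260; x2_8 = 306; y2_8 = 276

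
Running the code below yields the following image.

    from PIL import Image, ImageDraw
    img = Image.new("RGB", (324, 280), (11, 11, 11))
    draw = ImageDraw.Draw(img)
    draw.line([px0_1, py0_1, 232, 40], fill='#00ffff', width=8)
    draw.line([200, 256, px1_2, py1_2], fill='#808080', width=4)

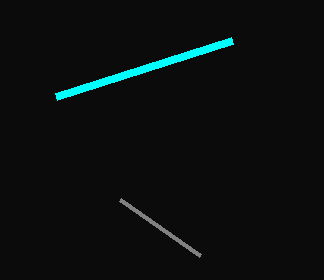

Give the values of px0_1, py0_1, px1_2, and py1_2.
px0_1 = 56
py0_1 = 96
px1_2 = 120
py1_2 = 200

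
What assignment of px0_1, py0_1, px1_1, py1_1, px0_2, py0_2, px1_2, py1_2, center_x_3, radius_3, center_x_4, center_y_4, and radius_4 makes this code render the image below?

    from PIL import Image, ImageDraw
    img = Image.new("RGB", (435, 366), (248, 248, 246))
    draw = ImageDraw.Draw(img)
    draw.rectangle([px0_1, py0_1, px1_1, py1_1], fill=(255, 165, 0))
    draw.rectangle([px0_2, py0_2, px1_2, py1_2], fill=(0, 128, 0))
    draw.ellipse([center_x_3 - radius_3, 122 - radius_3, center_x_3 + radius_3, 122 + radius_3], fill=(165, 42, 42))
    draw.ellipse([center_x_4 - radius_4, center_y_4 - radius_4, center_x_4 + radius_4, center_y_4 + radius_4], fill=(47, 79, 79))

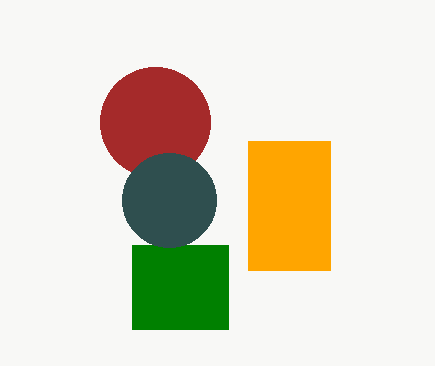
px0_1 = 248
py0_1 = 141
px1_1 = 330
py1_1 = 270
px0_2 = 132
py0_2 = 245
px1_2 = 228
py1_2 = 329
center_x_3 = 155
radius_3 = 55
center_x_4 = 169
center_y_4 = 200
radius_4 = 47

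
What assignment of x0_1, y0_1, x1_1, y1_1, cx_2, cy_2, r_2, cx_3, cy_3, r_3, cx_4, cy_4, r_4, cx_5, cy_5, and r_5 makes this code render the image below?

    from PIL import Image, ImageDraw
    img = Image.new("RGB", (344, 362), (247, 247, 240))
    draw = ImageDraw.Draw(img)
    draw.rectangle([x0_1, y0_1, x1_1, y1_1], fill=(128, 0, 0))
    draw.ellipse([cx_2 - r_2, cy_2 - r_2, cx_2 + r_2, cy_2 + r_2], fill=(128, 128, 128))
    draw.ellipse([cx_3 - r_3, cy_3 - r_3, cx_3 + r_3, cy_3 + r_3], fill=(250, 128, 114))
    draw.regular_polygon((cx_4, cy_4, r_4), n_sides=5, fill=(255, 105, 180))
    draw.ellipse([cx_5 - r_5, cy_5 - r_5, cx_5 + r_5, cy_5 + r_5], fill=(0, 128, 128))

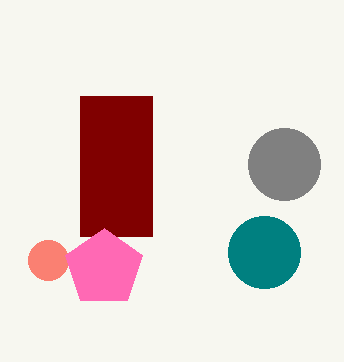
x0_1 = 80, y0_1 = 96, x1_1 = 152, y1_1 = 236, cx_2 = 284, cy_2 = 164, r_2 = 36, cx_3 = 48, cy_3 = 260, r_3 = 20, cx_4 = 104, cy_4 = 268, r_4 = 40, cx_5 = 264, cy_5 = 252, r_5 = 36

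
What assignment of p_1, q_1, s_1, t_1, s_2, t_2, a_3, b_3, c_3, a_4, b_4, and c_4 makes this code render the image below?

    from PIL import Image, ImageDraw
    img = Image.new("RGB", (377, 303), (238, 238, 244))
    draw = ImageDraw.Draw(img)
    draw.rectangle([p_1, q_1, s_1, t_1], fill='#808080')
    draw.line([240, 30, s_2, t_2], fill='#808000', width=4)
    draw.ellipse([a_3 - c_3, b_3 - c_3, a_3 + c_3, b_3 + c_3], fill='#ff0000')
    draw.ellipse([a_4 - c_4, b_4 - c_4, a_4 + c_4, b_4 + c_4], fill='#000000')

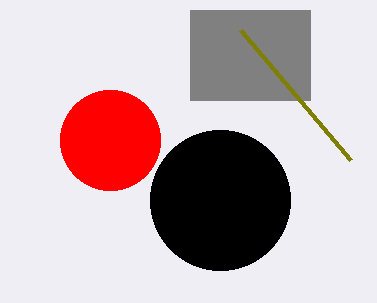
p_1 = 190, q_1 = 10, s_1 = 310, t_1 = 100, s_2 = 350, t_2 = 160, a_3 = 110, b_3 = 140, c_3 = 50, a_4 = 220, b_4 = 200, c_4 = 70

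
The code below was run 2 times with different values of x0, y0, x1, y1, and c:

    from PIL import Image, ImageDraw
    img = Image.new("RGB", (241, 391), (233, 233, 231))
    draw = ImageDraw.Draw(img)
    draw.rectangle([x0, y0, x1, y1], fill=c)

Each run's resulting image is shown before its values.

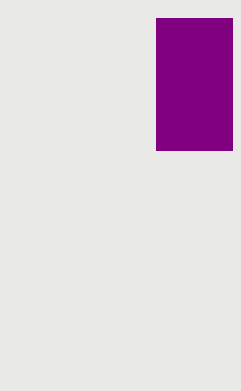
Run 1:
x0 = 156; y0 = 18; x1 = 232; y1 = 150; c = 'purple'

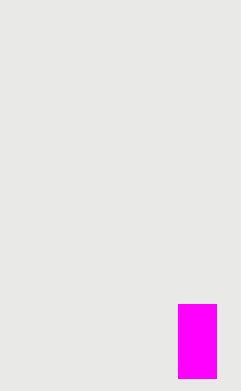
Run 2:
x0 = 178, y0 = 304, x1 = 216, y1 = 378, c = 'magenta'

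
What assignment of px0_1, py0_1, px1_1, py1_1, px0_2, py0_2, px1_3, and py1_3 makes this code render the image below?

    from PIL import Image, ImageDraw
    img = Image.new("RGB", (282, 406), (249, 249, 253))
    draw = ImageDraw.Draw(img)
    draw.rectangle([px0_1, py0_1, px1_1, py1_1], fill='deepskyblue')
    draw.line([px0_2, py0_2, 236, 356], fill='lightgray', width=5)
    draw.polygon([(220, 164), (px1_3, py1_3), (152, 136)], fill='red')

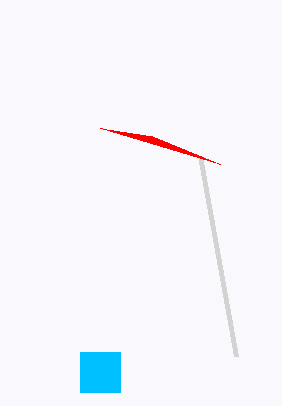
px0_1 = 80, py0_1 = 352, px1_1 = 120, py1_1 = 392, px0_2 = 200, py0_2 = 156, px1_3 = 100, py1_3 = 128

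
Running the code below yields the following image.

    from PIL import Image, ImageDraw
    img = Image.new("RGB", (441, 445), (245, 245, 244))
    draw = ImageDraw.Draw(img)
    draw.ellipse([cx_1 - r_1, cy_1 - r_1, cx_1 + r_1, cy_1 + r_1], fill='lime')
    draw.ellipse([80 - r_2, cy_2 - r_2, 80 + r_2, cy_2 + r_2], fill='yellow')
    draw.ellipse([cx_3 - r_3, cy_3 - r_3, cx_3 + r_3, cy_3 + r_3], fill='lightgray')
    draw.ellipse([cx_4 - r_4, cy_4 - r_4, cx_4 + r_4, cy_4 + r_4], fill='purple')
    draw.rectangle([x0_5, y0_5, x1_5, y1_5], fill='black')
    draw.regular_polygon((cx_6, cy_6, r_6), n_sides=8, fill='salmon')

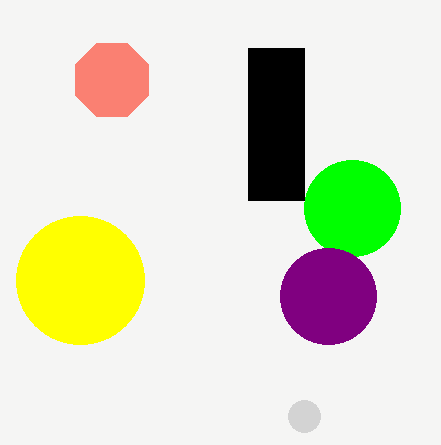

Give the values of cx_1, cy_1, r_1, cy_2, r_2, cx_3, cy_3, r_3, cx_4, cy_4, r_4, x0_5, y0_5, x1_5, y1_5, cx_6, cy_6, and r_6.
cx_1 = 352, cy_1 = 208, r_1 = 48, cy_2 = 280, r_2 = 64, cx_3 = 304, cy_3 = 416, r_3 = 16, cx_4 = 328, cy_4 = 296, r_4 = 48, x0_5 = 248, y0_5 = 48, x1_5 = 304, y1_5 = 200, cx_6 = 112, cy_6 = 80, r_6 = 40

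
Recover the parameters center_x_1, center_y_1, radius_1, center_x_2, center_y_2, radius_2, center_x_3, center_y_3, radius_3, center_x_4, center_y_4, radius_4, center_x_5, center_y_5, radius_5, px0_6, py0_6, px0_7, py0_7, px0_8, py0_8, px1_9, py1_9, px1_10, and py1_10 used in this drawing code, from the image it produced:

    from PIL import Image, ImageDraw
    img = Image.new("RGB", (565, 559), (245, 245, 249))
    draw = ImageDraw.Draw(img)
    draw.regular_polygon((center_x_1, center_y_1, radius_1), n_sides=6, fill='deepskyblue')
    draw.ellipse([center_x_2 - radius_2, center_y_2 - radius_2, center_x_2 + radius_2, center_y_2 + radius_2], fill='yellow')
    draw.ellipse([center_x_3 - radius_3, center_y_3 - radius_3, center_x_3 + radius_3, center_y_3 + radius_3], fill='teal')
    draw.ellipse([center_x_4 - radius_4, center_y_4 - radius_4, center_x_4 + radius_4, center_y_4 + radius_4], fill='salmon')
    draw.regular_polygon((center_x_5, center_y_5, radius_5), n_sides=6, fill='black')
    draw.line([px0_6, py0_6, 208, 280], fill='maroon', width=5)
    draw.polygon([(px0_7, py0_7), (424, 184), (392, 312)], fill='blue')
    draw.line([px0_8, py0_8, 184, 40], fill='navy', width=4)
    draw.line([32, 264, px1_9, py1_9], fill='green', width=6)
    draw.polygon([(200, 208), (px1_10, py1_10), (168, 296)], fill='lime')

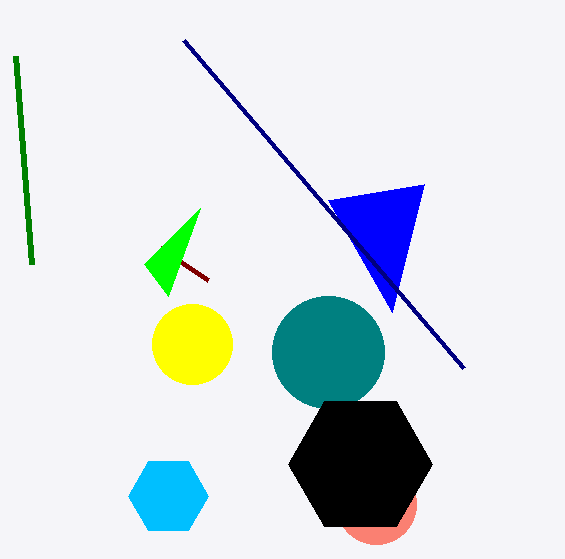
center_x_1 = 168; center_y_1 = 496; radius_1 = 40; center_x_2 = 192; center_y_2 = 344; radius_2 = 40; center_x_3 = 328; center_y_3 = 352; radius_3 = 56; center_x_4 = 376; center_y_4 = 504; radius_4 = 40; center_x_5 = 360; center_y_5 = 464; radius_5 = 72; px0_6 = 160; py0_6 = 248; px0_7 = 328; py0_7 = 200; px0_8 = 464; py0_8 = 368; px1_9 = 16; py1_9 = 56; px1_10 = 144; py1_10 = 264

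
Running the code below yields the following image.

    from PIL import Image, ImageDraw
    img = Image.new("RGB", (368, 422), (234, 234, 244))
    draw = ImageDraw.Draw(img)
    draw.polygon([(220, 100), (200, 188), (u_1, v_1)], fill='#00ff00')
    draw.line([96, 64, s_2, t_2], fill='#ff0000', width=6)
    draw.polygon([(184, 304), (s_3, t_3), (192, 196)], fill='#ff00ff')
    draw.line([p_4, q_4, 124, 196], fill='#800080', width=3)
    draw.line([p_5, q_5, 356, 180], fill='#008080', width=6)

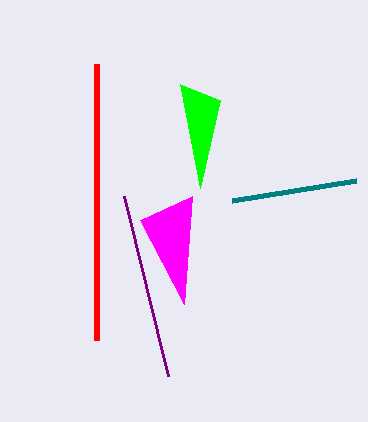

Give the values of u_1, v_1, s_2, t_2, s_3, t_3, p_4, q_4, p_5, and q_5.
u_1 = 180, v_1 = 84, s_2 = 96, t_2 = 340, s_3 = 140, t_3 = 220, p_4 = 168, q_4 = 376, p_5 = 232, q_5 = 200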